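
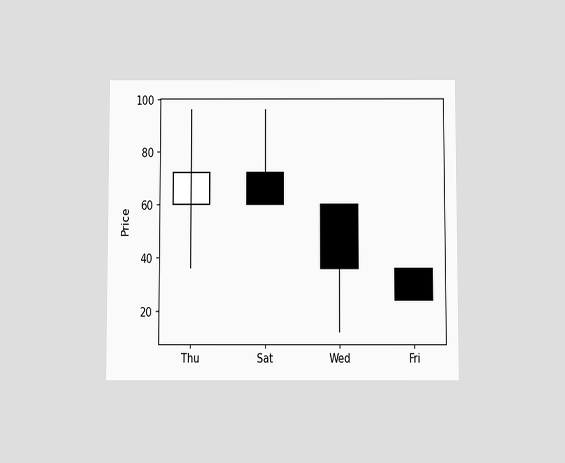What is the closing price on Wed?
36

The chart is viewed slightly from below. The Wed candle closes at 36.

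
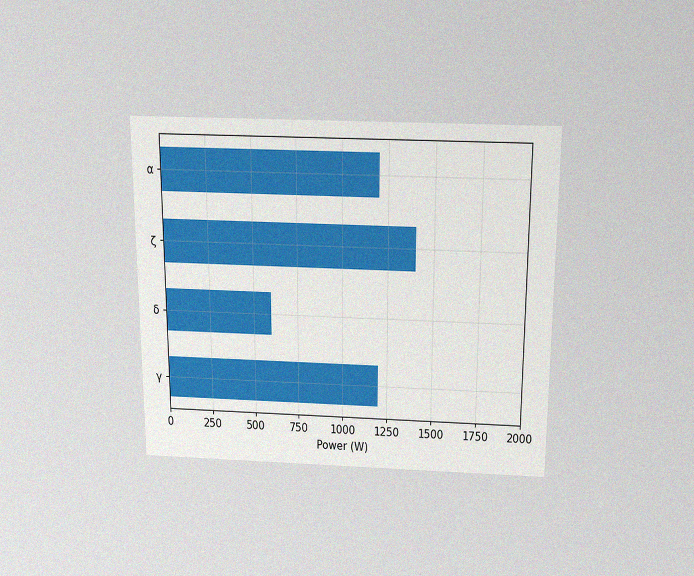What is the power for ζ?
1400W

The chart is viewed slightly from above, with some photo noise. Reading along the chart's x-axis, the ζ bar reaches 1400W.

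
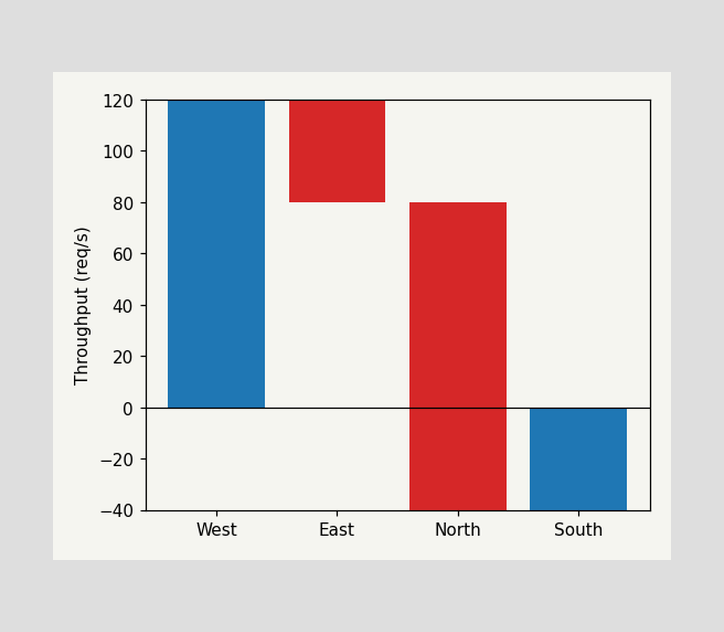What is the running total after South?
After South the running total reaches 0req/s.

0req/s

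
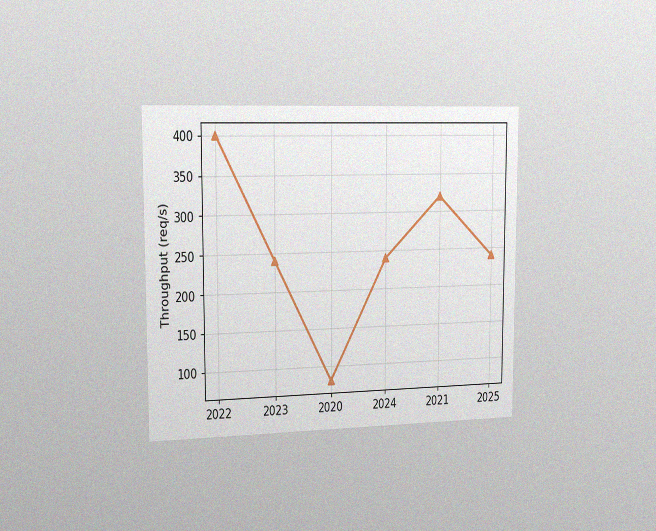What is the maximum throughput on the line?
The chart is viewed slightly from the left, with some photo noise. The highest point is at 2022, and reading across to the y-axis gives 400req/s.

400req/s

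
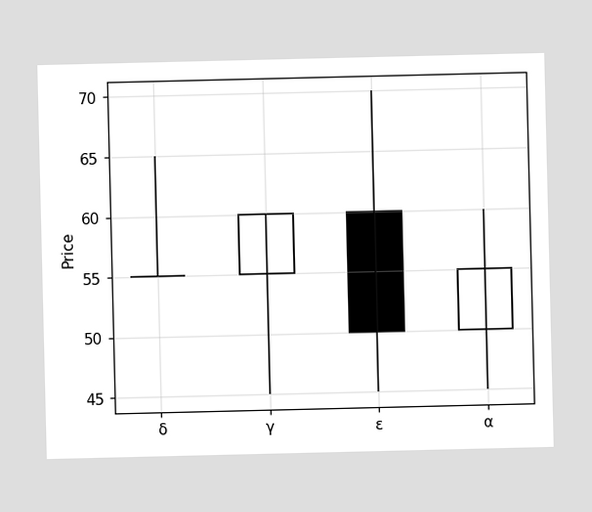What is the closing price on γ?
60

The γ candle closes at 60.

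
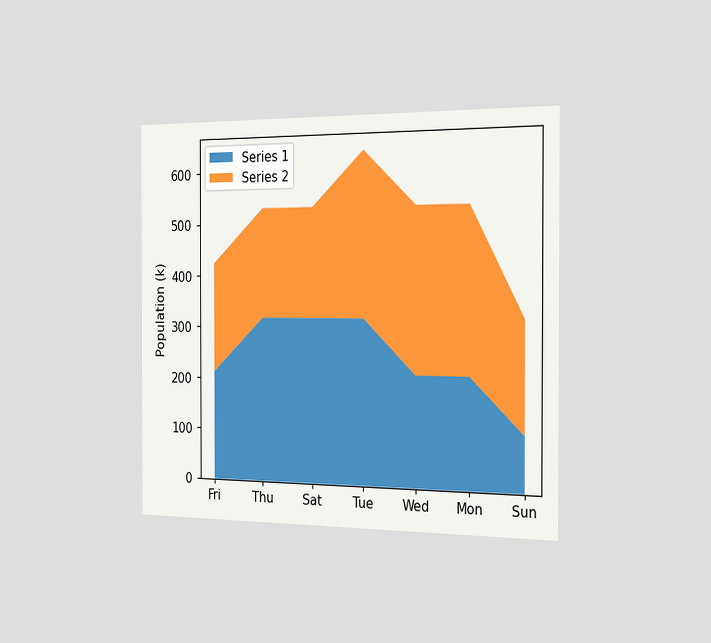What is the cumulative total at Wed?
The chart is viewed slightly from the right. The stacked total at Wed reaches 530k.

530k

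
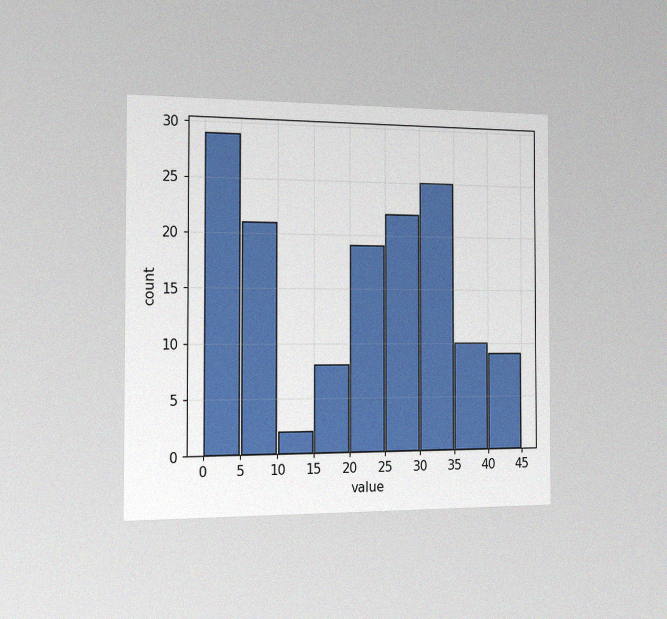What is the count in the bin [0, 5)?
29

The chart is viewed slightly from the left, with some photo noise. The [0, 5) bin has height 29.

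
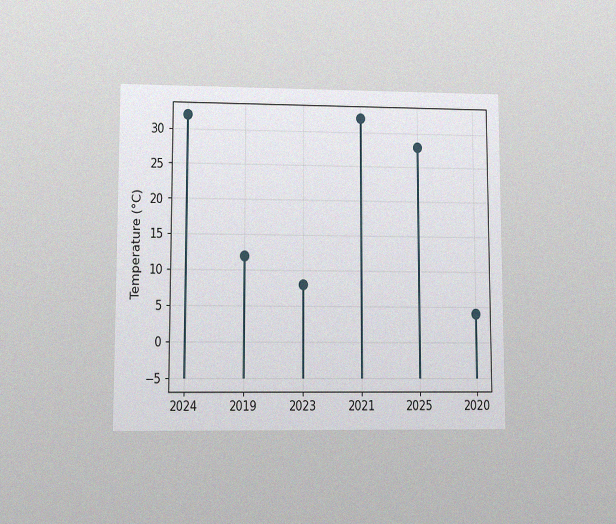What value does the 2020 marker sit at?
The chart is viewed at a slight angle, with some photo noise. The 2020 marker sits at 4°C.

4°C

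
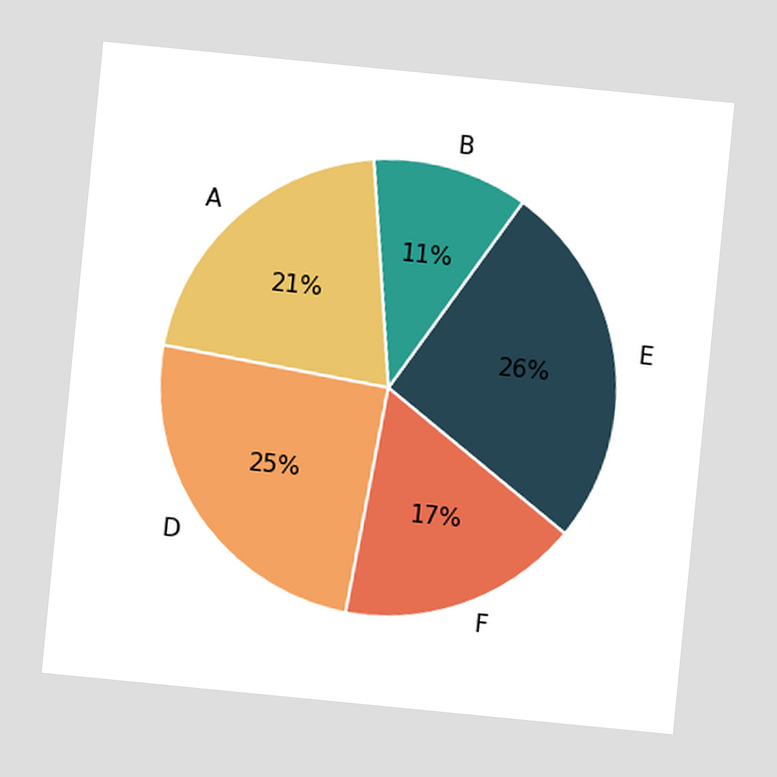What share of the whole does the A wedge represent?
21%

The chart is tilted about 6° clockwise. The A slice takes up 21% of the pie.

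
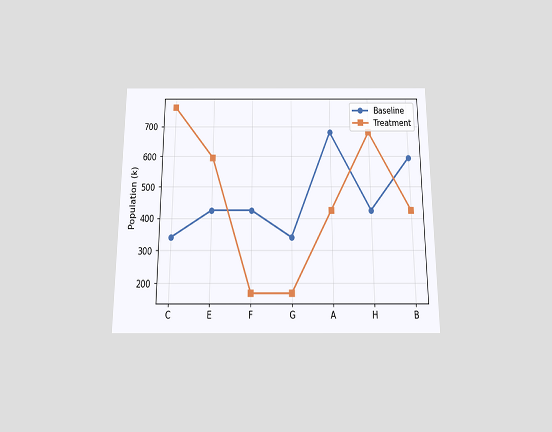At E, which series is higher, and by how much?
The chart is viewed slightly from below. At E, Treatment sits above the other line by 170k.

Treatment, by 170k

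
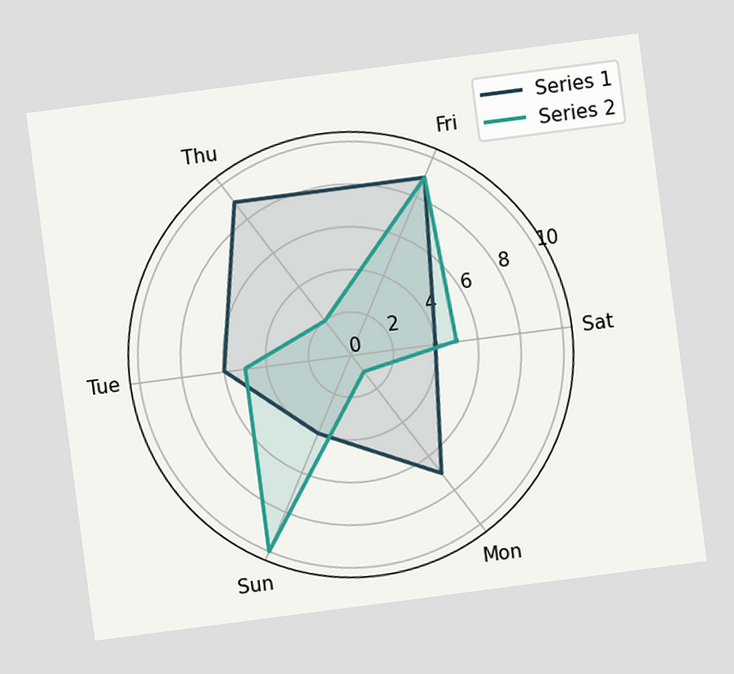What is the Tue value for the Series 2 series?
The chart is tilted about 7° counter-clockwise. On the Tue axis, Series 2 reaches 5.

5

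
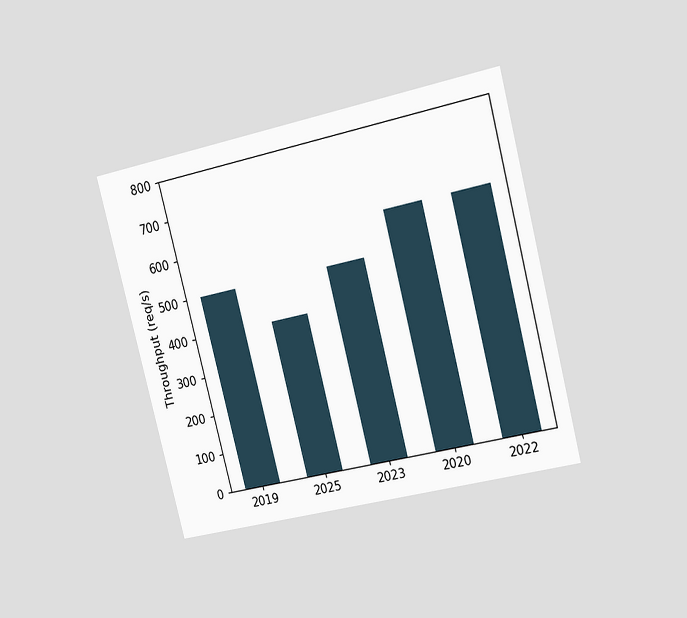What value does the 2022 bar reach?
600req/s

The chart is tilted about 14° counter-clockwise and viewed slightly from the right. Reading along the chart's y-axis, the 2022 bar reaches 600req/s.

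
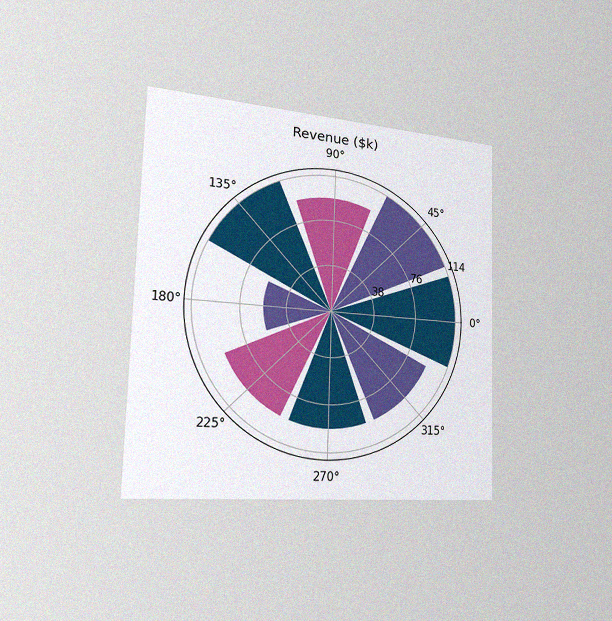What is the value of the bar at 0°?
$114k

The chart is viewed slightly from the left, with some photo noise. The bar at 0° reaches $114k on the radial axis.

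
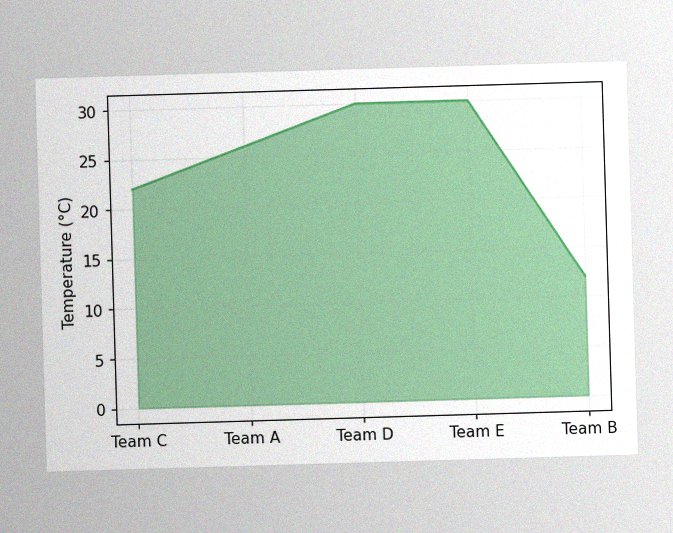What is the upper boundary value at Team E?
The image has some photo noise and uneven lighting. At Team E the upper boundary is at 30°C.

30°C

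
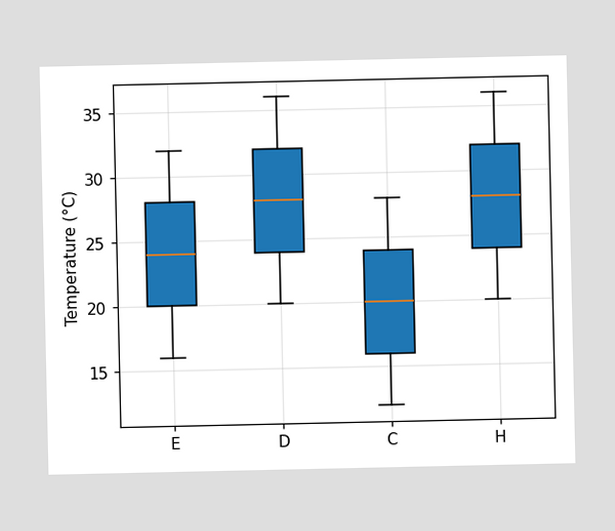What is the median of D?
28°C

The median line in the D box sits at 28°C.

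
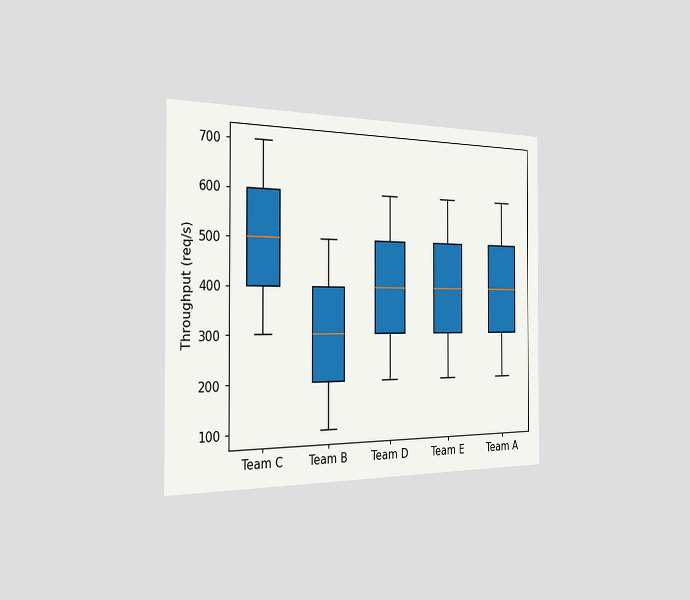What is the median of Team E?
The chart is viewed slightly from the left. The median line in the Team E box sits at 400req/s.

400req/s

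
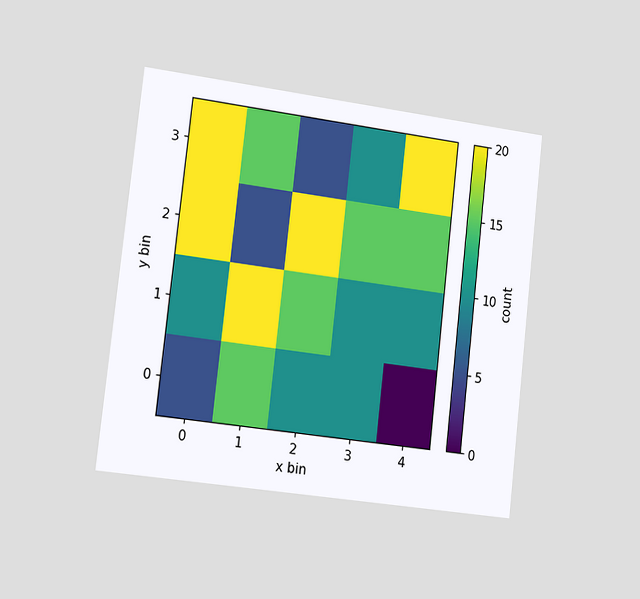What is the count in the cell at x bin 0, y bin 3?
20

The chart is tilted about 6° clockwise and viewed slightly from the left. Matching the cell (0, 3) against the colorbar gives 20.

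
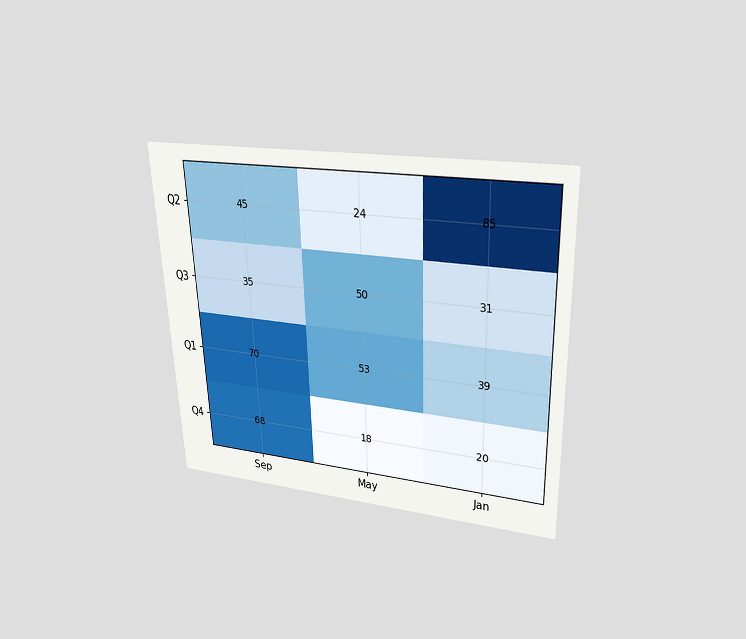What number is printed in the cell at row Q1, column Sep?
The chart is tilted about 2° counter-clockwise and viewed slightly from above. The (Q1, Sep) cell reads 70.

70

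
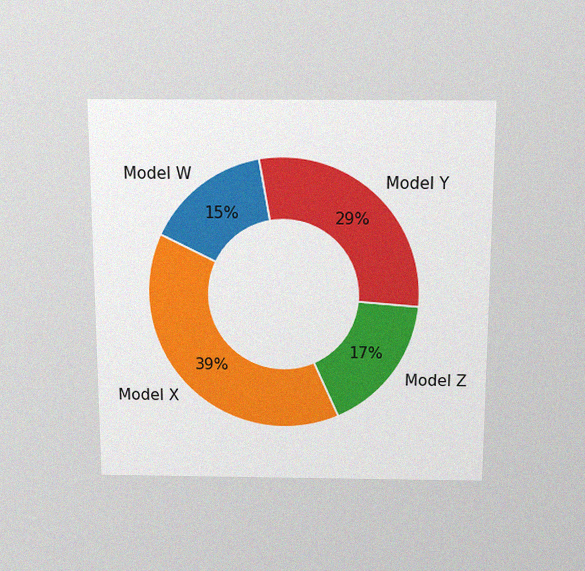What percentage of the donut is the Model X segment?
39%

The chart is viewed slightly from above, with some photo noise. The Model X segment takes up 39% of the ring.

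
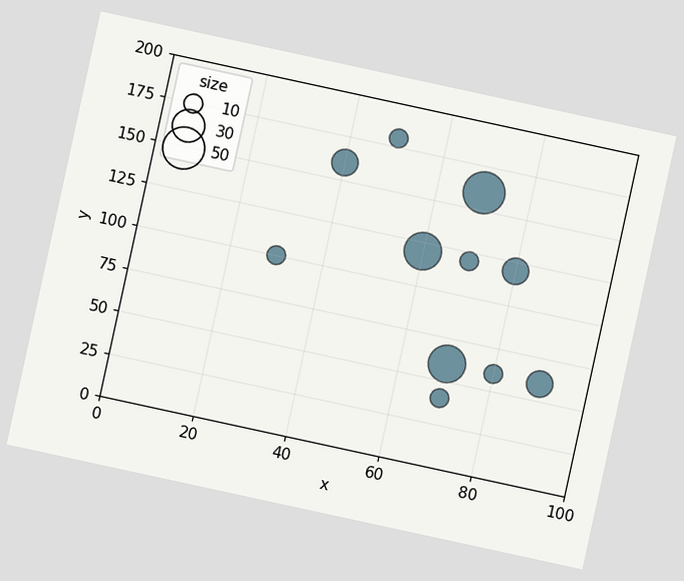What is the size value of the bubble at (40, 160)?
20

The chart is tilted about 12° clockwise. Matching the bubble at (40, 160) against the size legend gives 20.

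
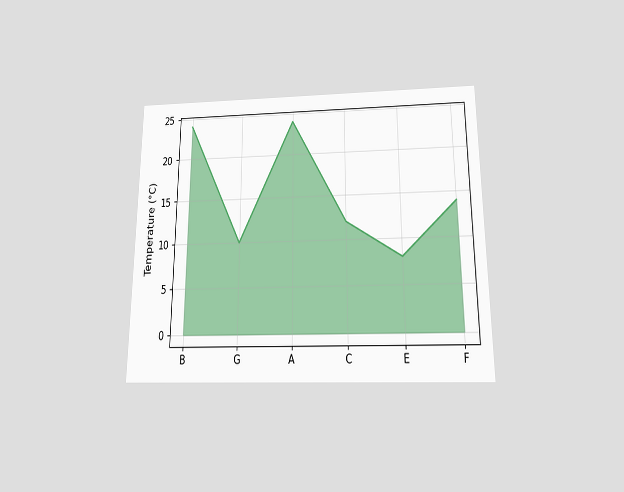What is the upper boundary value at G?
The chart is viewed slightly from below. At G the upper boundary is at 10°C.

10°C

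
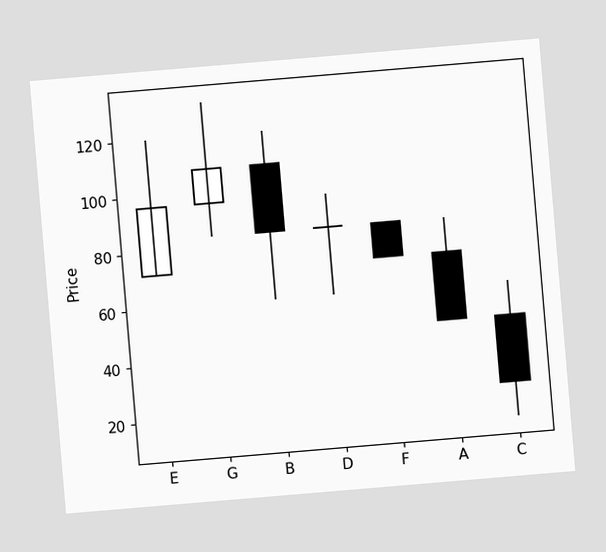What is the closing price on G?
The chart is tilted about 5° counter-clockwise. The G candle closes at 108.

108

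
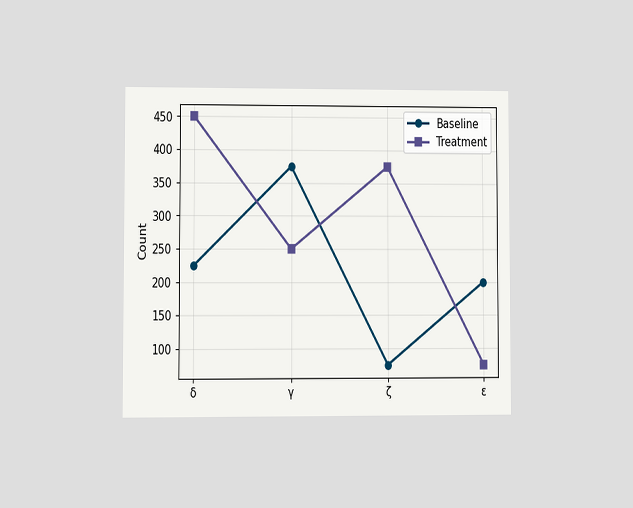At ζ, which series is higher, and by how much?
The chart is viewed at a slight angle. At ζ, Treatment sits above the other line by 300.

Treatment, by 300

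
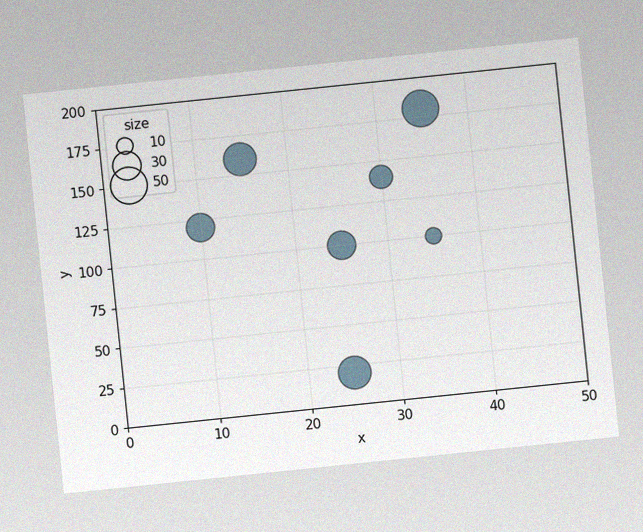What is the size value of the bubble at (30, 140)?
20

The chart is tilted about 6° counter-clockwise, with some photo noise. Matching the bubble at (30, 140) against the size legend gives 20.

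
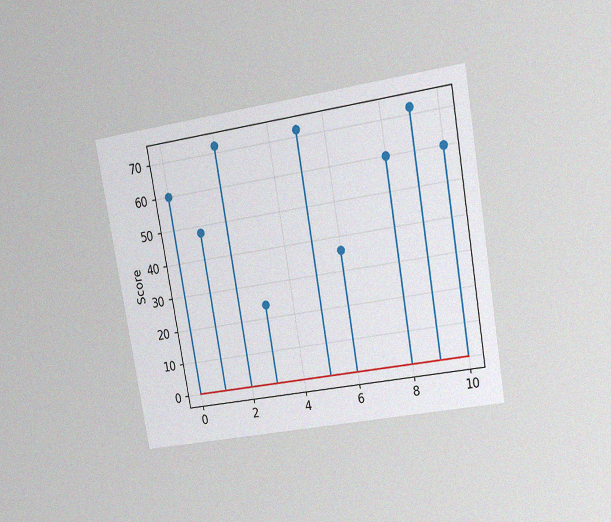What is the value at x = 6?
36

The chart is tilted about 10° counter-clockwise and viewed at a slight angle, with some photo noise. The stem at x=6 reaches 36.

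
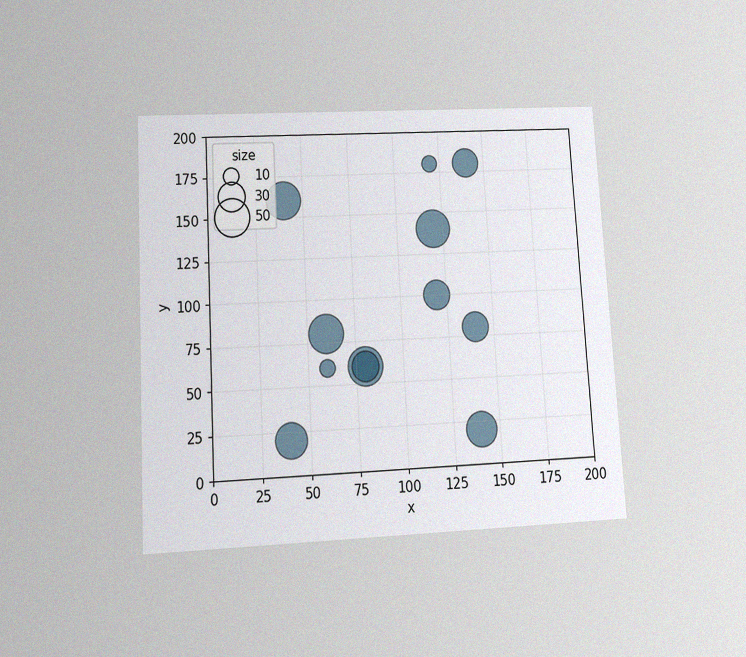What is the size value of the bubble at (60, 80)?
50

The chart is tilted about 3° counter-clockwise and viewed at a slight angle, with some photo noise. Matching the bubble at (60, 80) against the size legend gives 50.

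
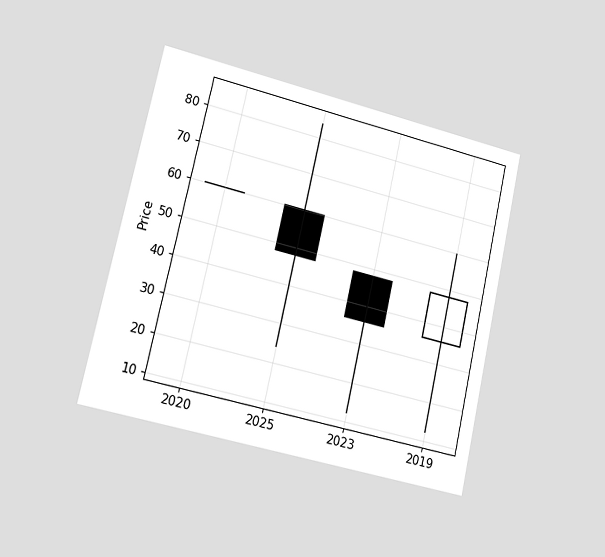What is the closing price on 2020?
60

The chart is tilted about 13° clockwise and viewed slightly from the left. The 2020 candle closes at 60.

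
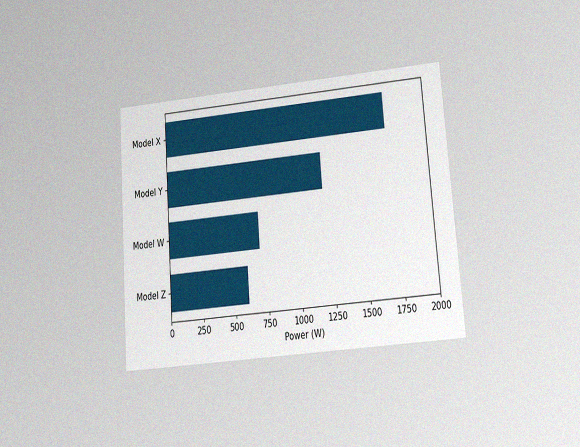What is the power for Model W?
700W

The chart is tilted about 4° counter-clockwise and viewed at a slight angle, with some photo noise. Reading along the chart's x-axis, the Model W bar reaches 700W.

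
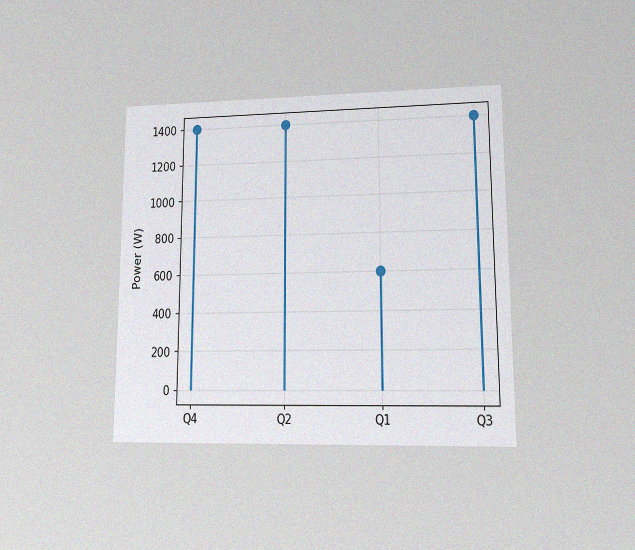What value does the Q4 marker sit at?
1400W

The chart is viewed at a slight angle, with some photo noise. The Q4 marker sits at 1400W.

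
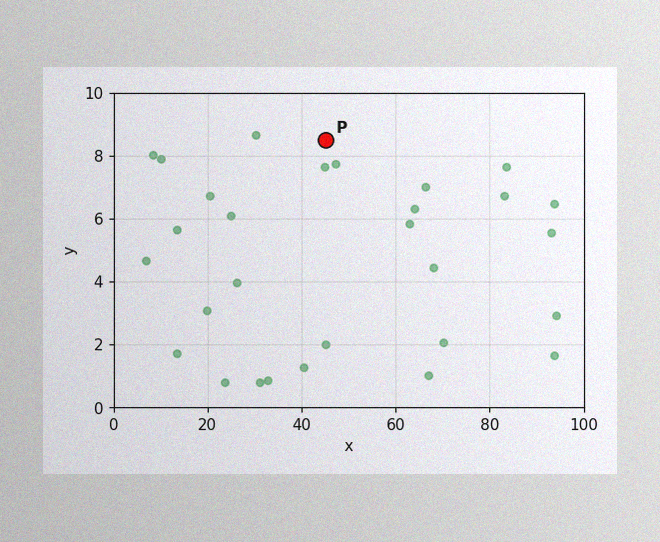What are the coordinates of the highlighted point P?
The image has some photo noise and uneven lighting. Following the gridlines from P to each axis, P sits at (45, 8.5).

(45, 8.5)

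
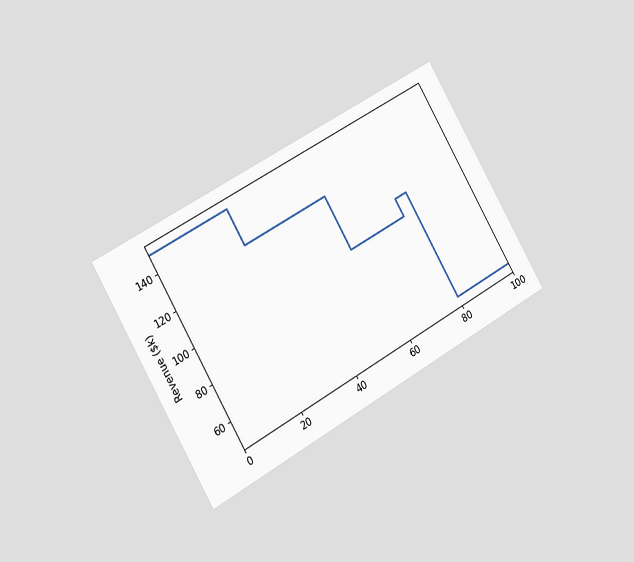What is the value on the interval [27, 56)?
$130k

The chart is tilted about 30° counter-clockwise and viewed slightly from the left. On [27, 56) the step sits at $130k.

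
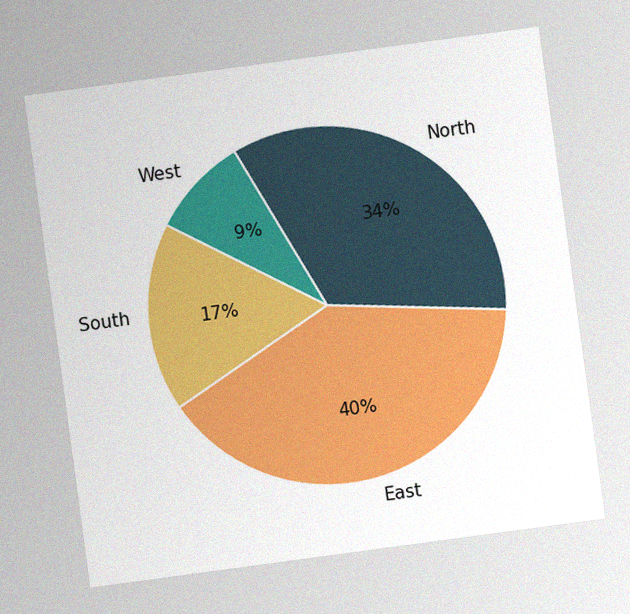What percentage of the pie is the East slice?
The chart is tilted about 8° counter-clockwise, with some photo noise. The East slice takes up 40% of the pie.

40%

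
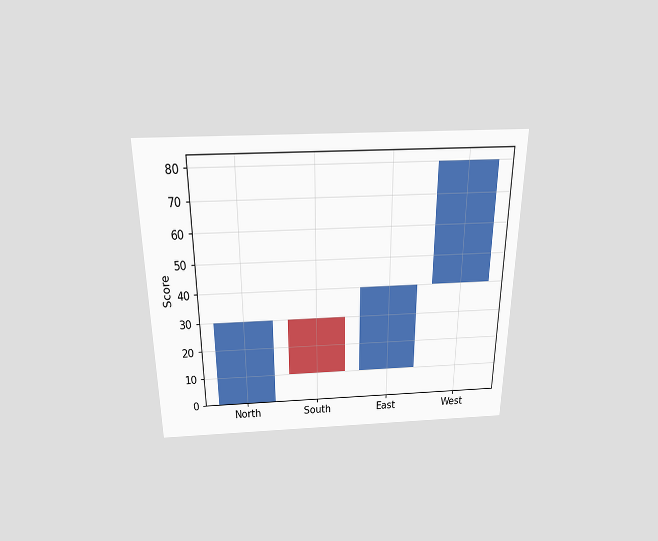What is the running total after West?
The chart is viewed slightly from above. After West the running total reaches 80.

80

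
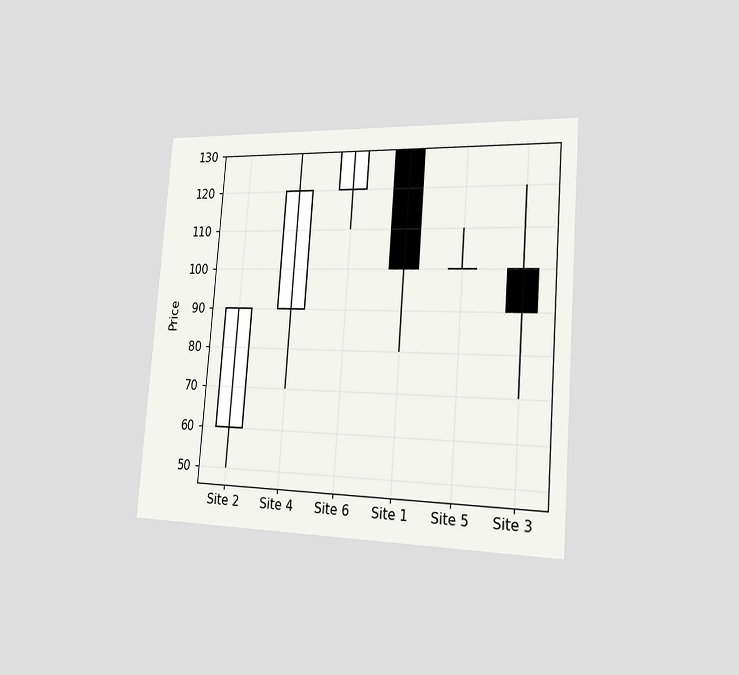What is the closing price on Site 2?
The chart is tilted about 4° clockwise and viewed slightly from the right. The Site 2 candle closes at 90.

90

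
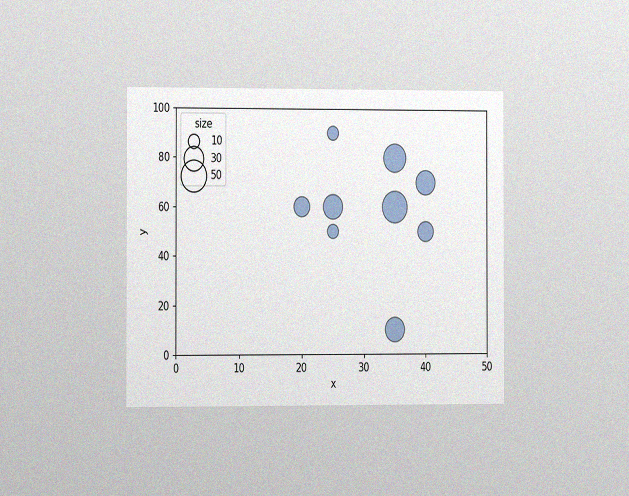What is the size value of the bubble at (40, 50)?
The chart is viewed slightly from the left, with some photo noise. Matching the bubble at (40, 50) against the size legend gives 20.

20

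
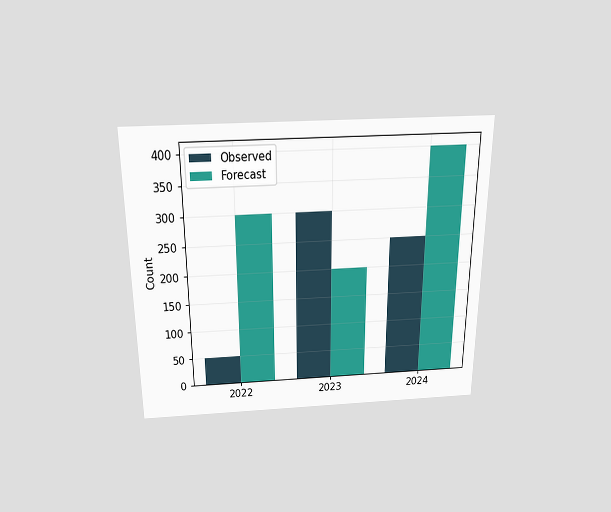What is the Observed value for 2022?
The chart is viewed slightly from above. The Observed bar at 2022 reaches 50 on the y-axis.

50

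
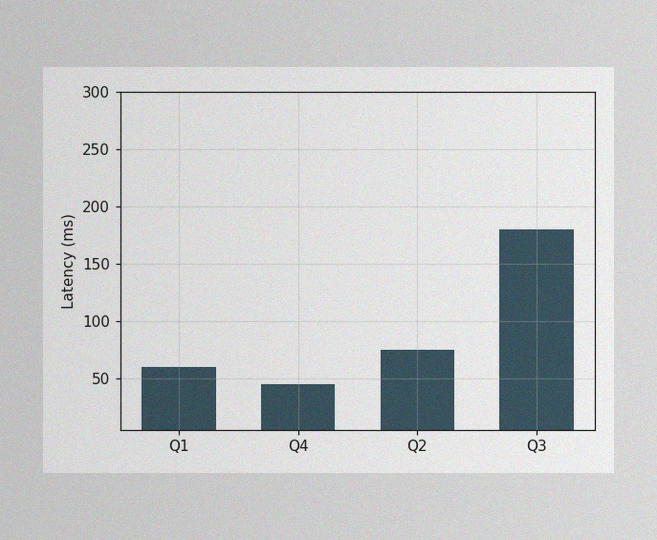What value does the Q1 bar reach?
60ms

The image has some photo noise and uneven lighting. Reading along the chart's y-axis, the Q1 bar reaches 60ms.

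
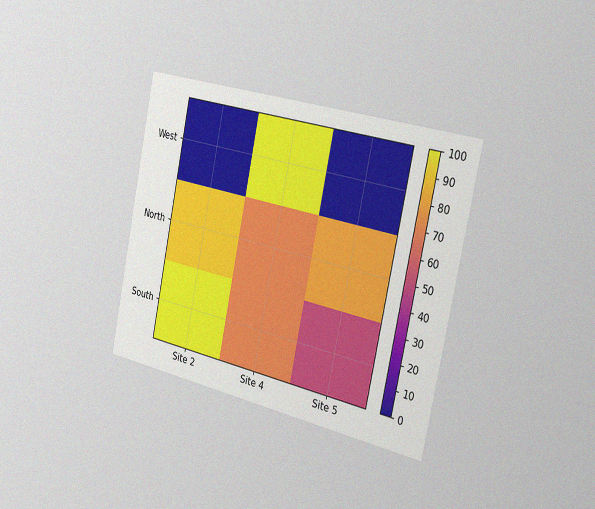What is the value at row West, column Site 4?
100

The chart is tilted about 12° clockwise and viewed slightly from the right, with some photo noise. Matching cell (West, Site 4) against the colorbar gives 100.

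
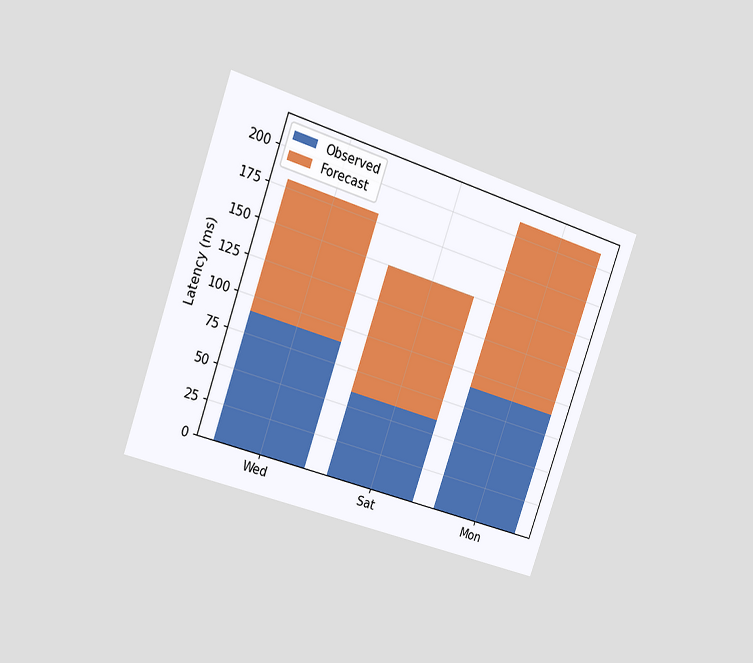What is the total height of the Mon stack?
The chart is tilted about 19° clockwise and viewed slightly from the left. The Mon stack's top reaches 210ms on the y-axis.

210ms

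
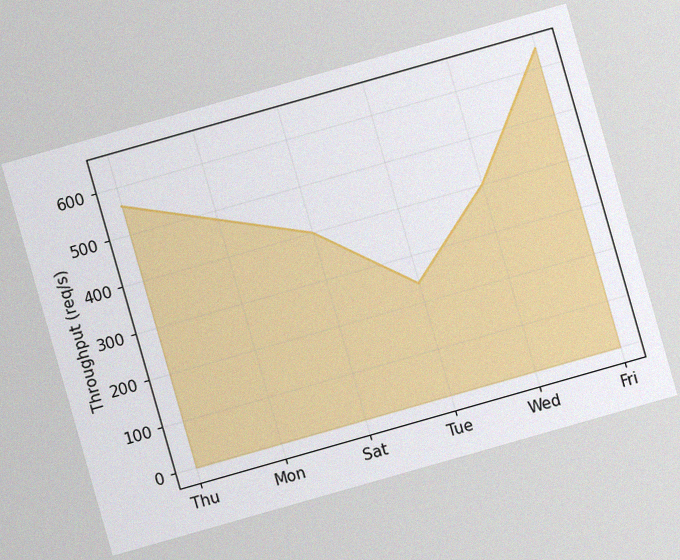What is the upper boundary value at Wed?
The chart is tilted about 16° counter-clockwise, with some photo noise. At Wed the upper boundary is at 400req/s.

400req/s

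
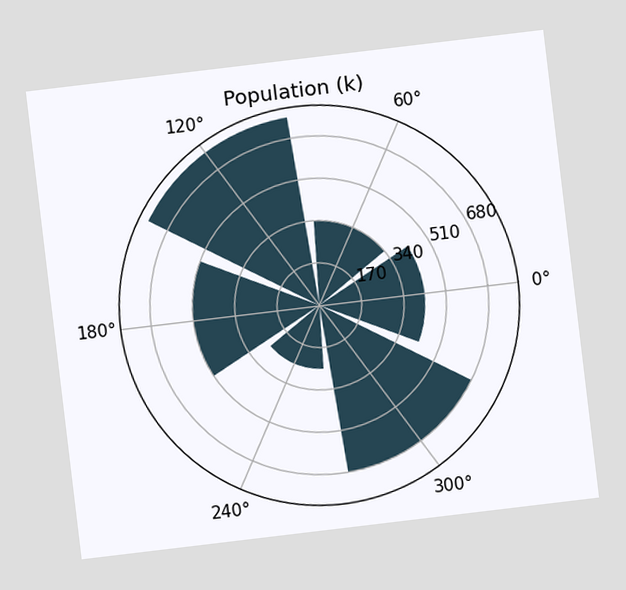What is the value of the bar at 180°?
510k

The chart is tilted about 7° counter-clockwise. The bar at 180° reaches 510k on the radial axis.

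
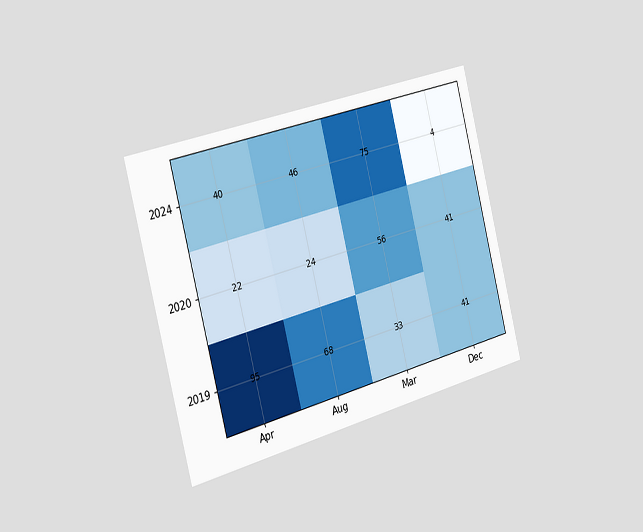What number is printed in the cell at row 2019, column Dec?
The chart is tilted about 15° counter-clockwise and viewed slightly from the left. The (2019, Dec) cell reads 41.

41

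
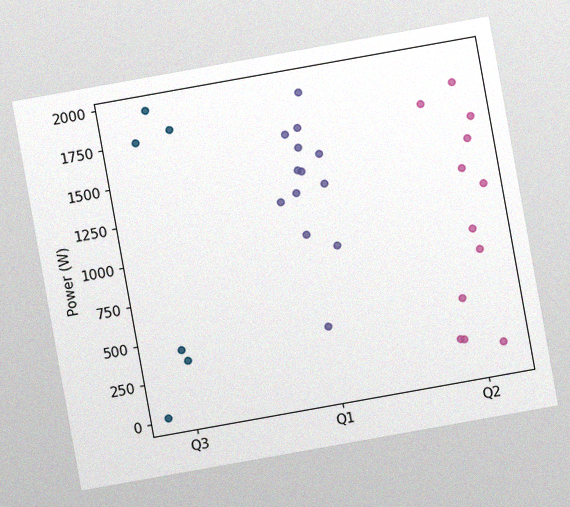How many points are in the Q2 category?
The chart is tilted about 10° counter-clockwise, with some photo noise. Counting the markers in the Q2 column gives 12.

12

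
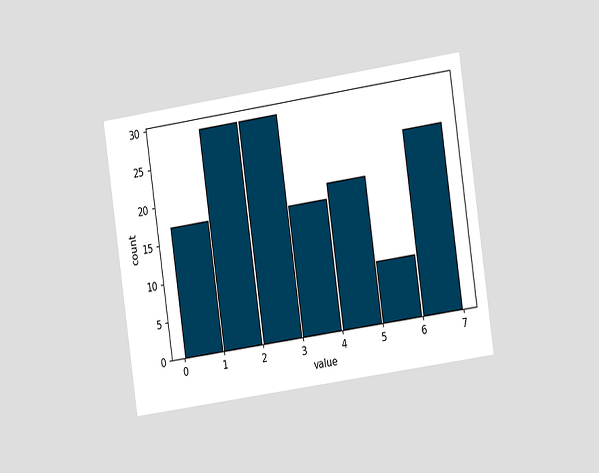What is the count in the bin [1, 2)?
The chart is tilted about 8° counter-clockwise and viewed slightly from the right. The [1, 2) bin has height 29.

29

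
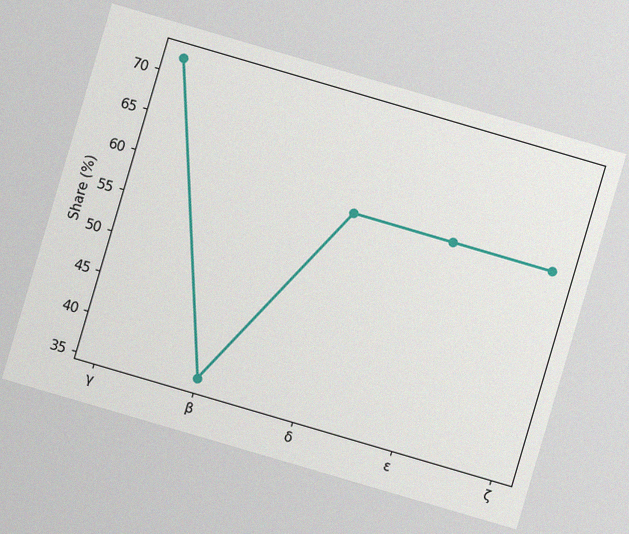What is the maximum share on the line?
The chart is tilted about 16° clockwise, with some photo noise. The highest point is at γ, and reading across to the y-axis gives 72%.

72%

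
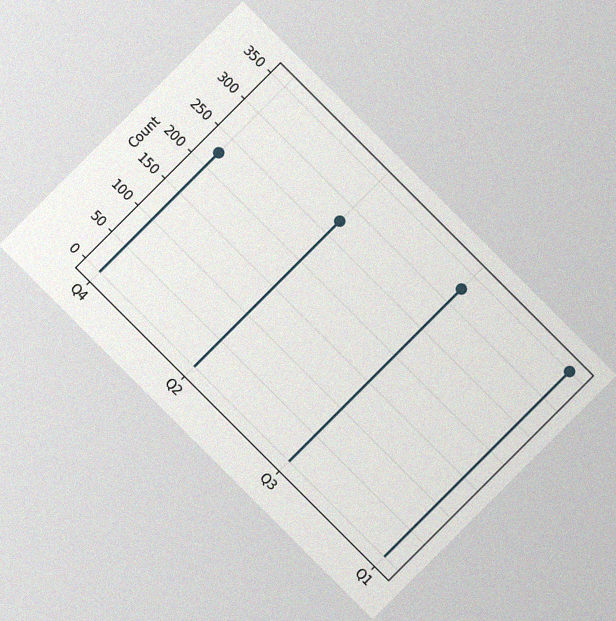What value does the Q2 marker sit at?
The chart is tilted about 45° clockwise, with some photo noise. The Q2 marker sits at 275.

275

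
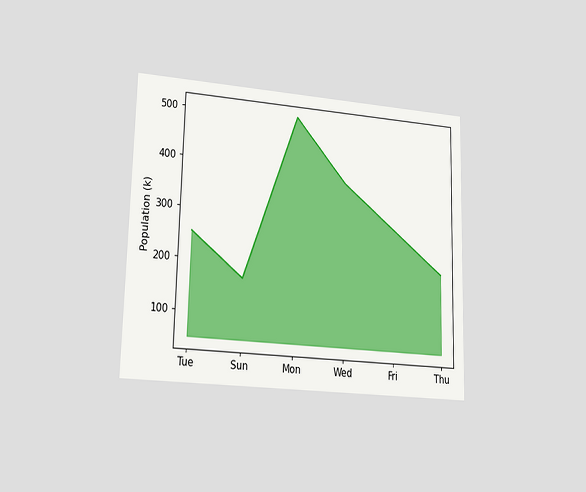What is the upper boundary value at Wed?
The chart is viewed at a slight angle. At Wed the upper boundary is at 378k.

378k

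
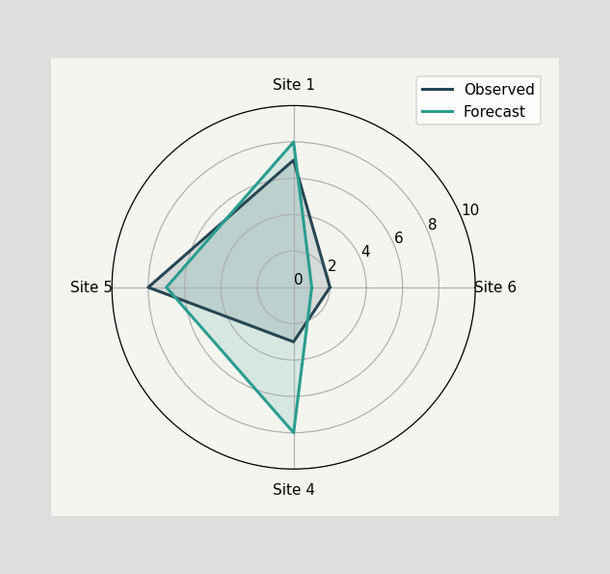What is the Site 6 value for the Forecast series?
1

On the Site 6 axis, Forecast reaches 1.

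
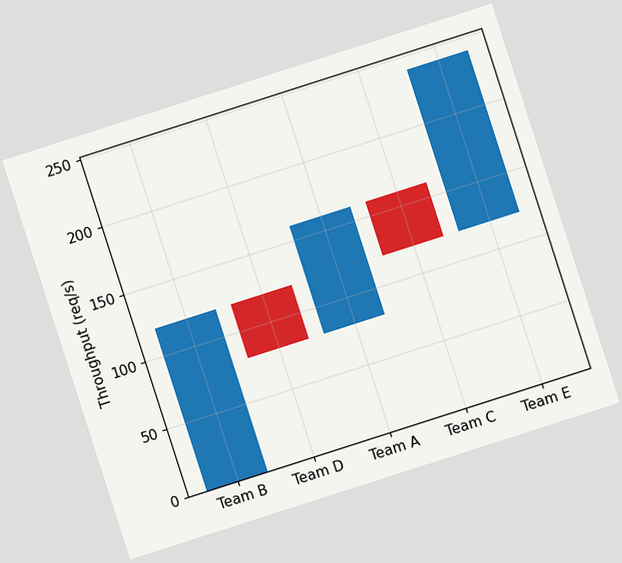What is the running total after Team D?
80req/s

The chart is tilted about 18° counter-clockwise. After Team D the running total reaches 80req/s.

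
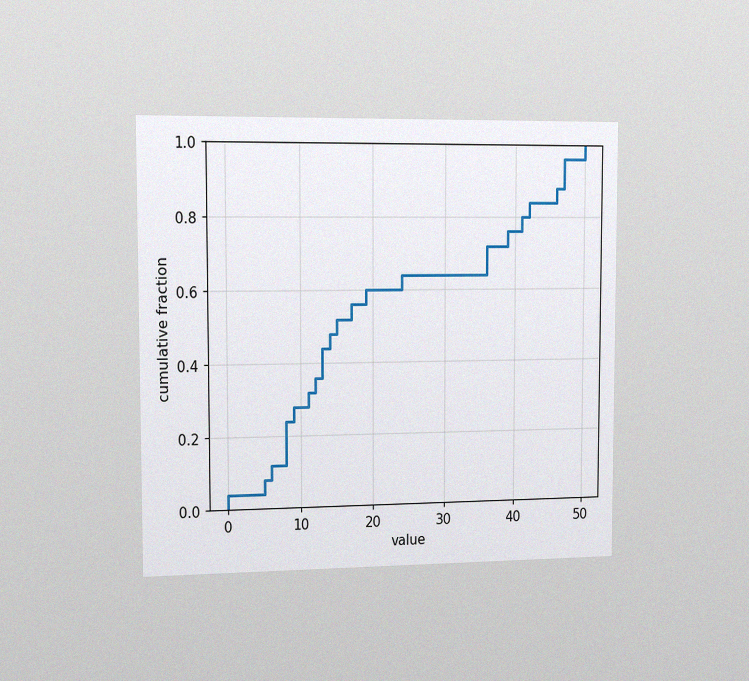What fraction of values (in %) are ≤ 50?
The chart is viewed slightly from the left, with some photo noise. At x=50 the ECDF step is at 100%.

100%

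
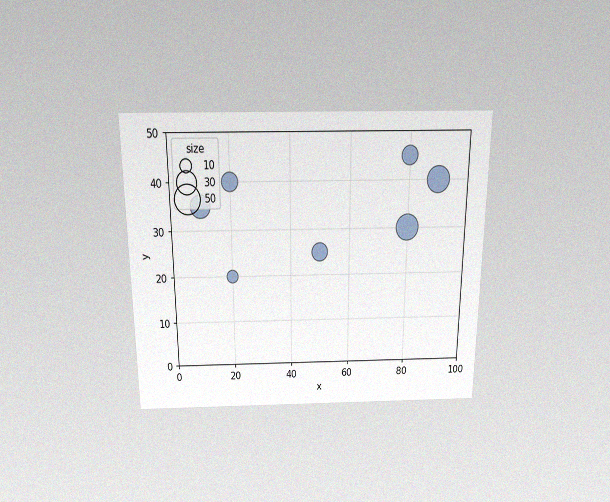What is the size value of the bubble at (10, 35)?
The chart is viewed slightly from above, with some photo noise. Matching the bubble at (10, 35) against the size legend gives 30.

30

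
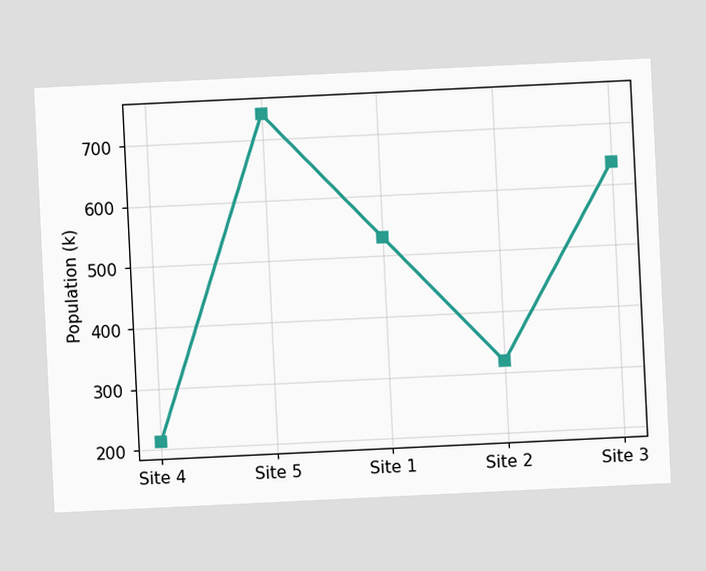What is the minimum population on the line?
212k

The chart is tilted about 3° counter-clockwise. The lowest point is at Site 4, and reading across to the y-axis gives 212k.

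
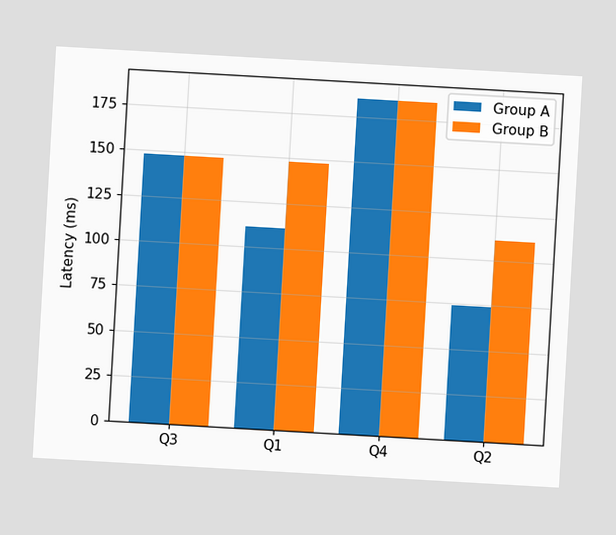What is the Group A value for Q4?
The chart is tilted about 3° clockwise. The Group A bar at Q4 reaches 185ms on the y-axis.

185ms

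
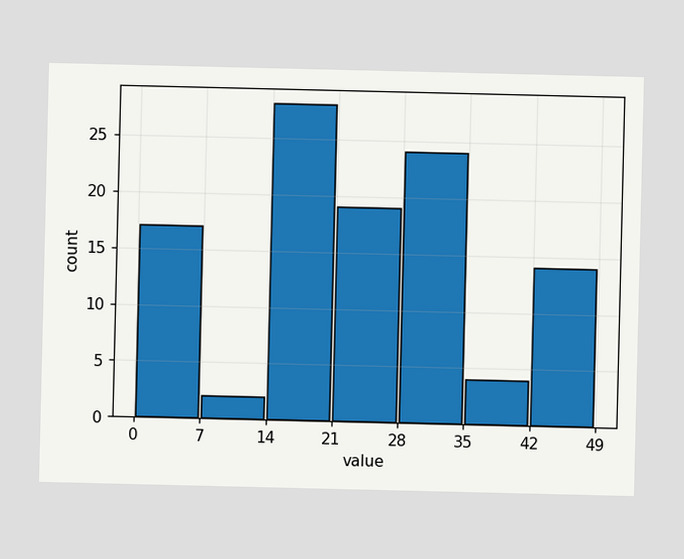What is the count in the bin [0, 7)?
The [0, 7) bin has height 17.

17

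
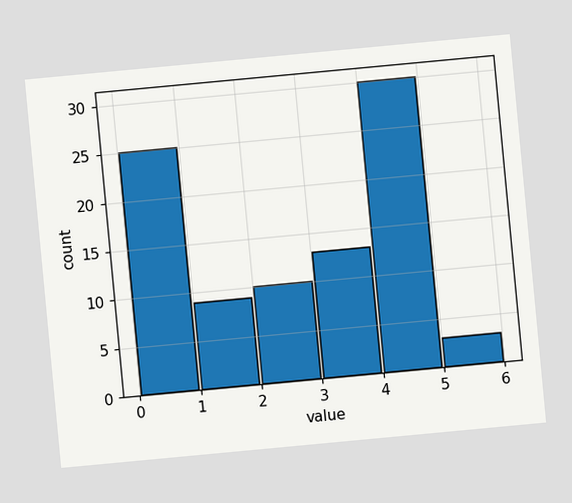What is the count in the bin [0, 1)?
25

The chart is tilted about 5° counter-clockwise. The [0, 1) bin has height 25.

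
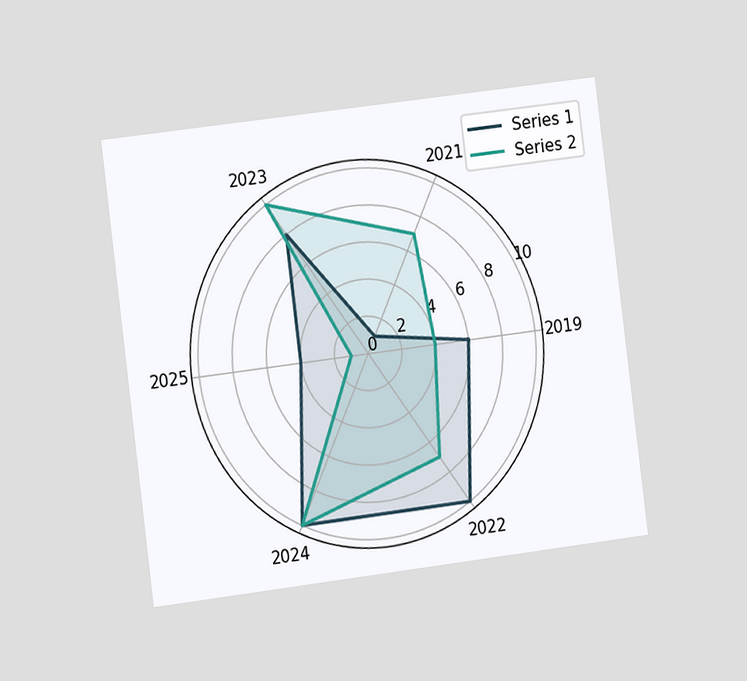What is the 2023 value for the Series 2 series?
The chart is tilted about 7° counter-clockwise and viewed slightly from the left. On the 2023 axis, Series 2 reaches 10.

10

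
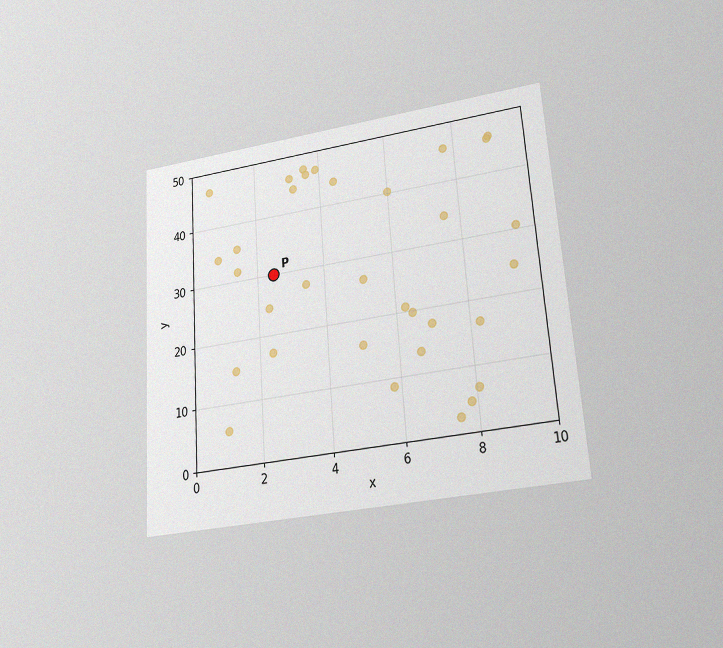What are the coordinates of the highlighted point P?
The chart is tilted about 4° counter-clockwise and viewed at a slight angle, with some photo noise. Following the gridlines from P to each axis, P sits at (2.5, 30).

(2.5, 30)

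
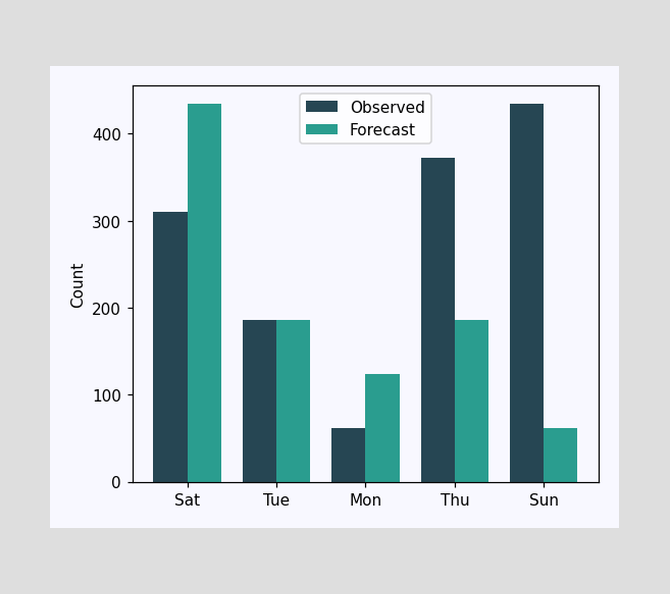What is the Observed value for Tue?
186

The Observed bar at Tue reaches 186 on the y-axis.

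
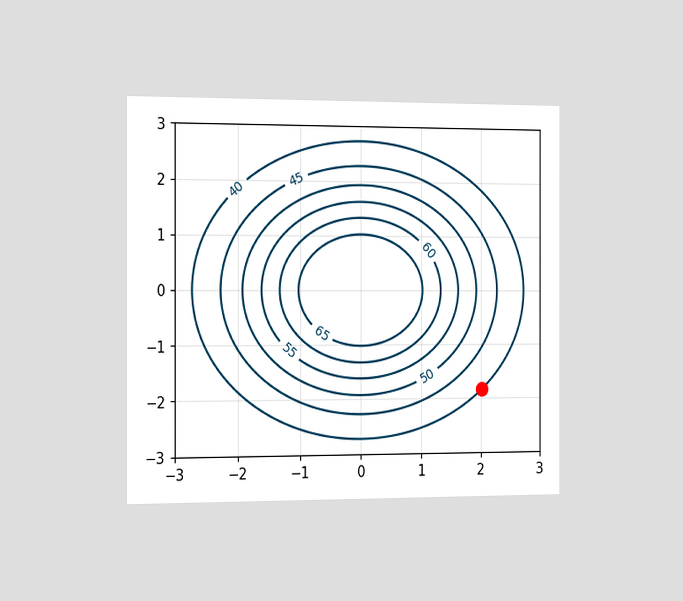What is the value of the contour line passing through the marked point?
The chart is viewed slightly from the left. The marked point sits on the contour labelled 40.

40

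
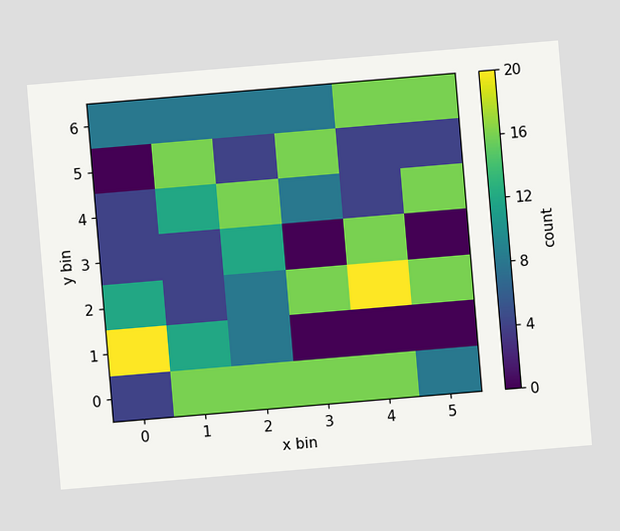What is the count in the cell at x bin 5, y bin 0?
8

The chart is tilted about 5° counter-clockwise. Matching the cell (5, 0) against the colorbar gives 8.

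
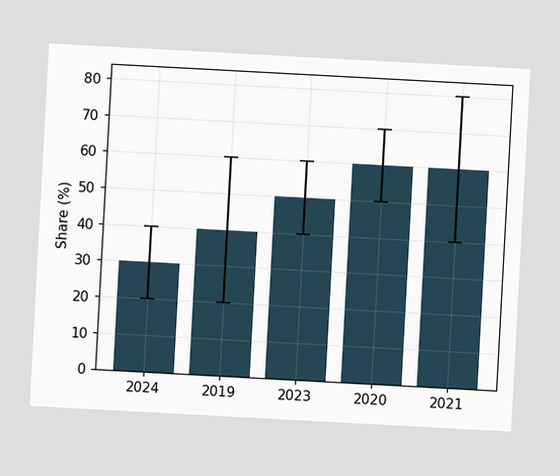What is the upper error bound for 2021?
The chart is tilted about 3° clockwise. The 2021 bar's upper whisker reaches 80%.

80%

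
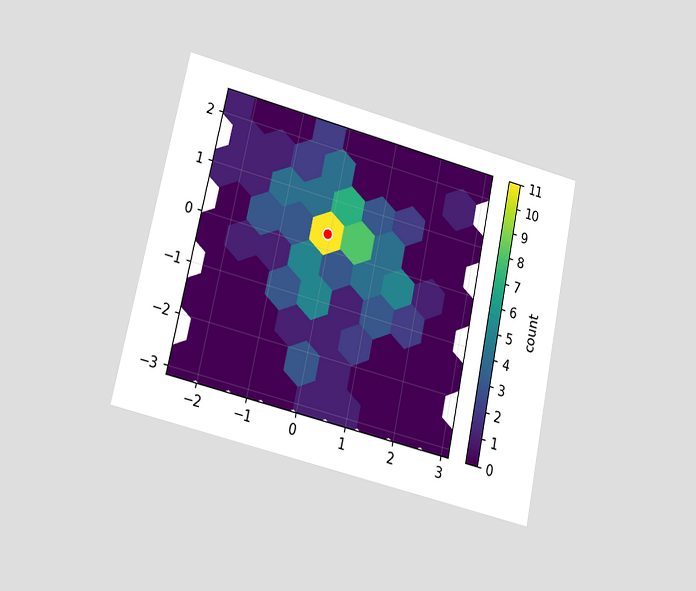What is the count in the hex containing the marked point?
11

The chart is tilted about 12° clockwise and viewed at a slight angle. The marked hex reads 11 on the colorbar.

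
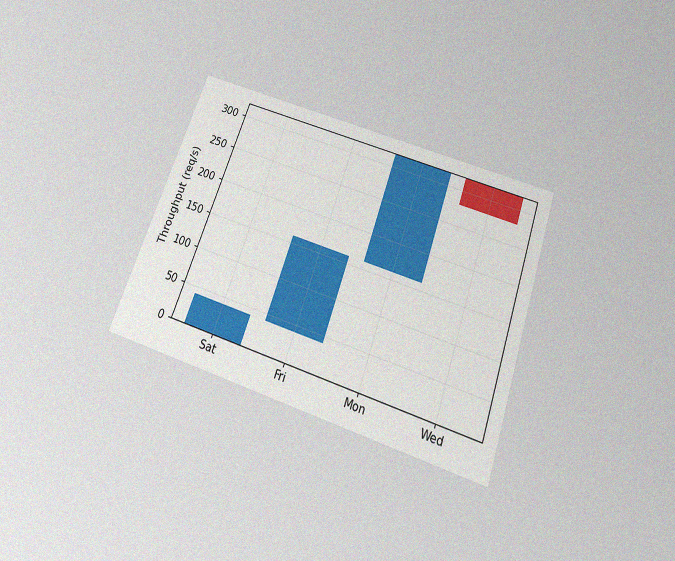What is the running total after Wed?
280req/s

The chart is tilted about 19° clockwise and viewed slightly from below, with some photo noise. After Wed the running total reaches 280req/s.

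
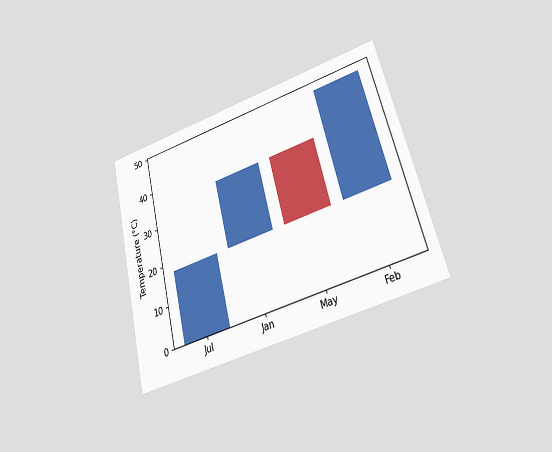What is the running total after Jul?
The chart is tilted about 14° counter-clockwise and viewed at a slight angle. After Jul the running total reaches 18°C.

18°C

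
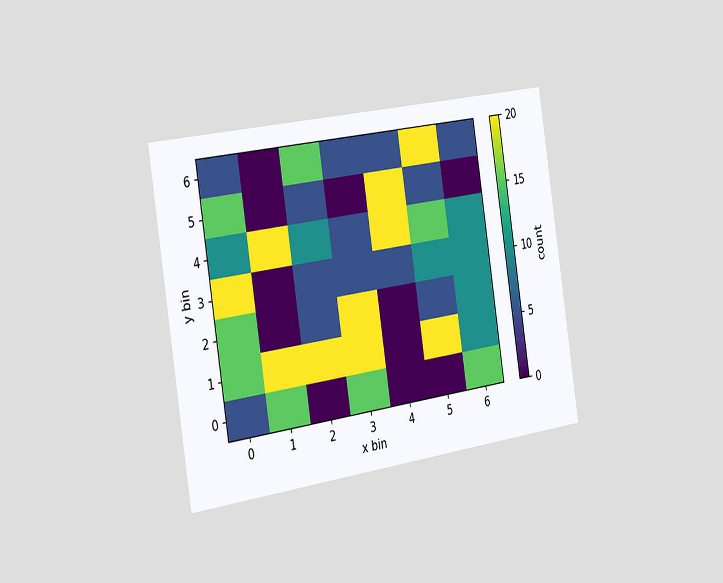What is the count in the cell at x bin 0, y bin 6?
5

The chart is tilted about 9° counter-clockwise and viewed slightly from the left. Matching the cell (0, 6) against the colorbar gives 5.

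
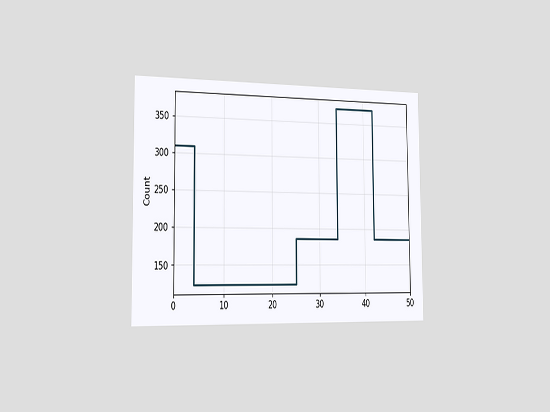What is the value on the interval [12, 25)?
124

The chart is viewed slightly from the left. On [12, 25) the step sits at 124.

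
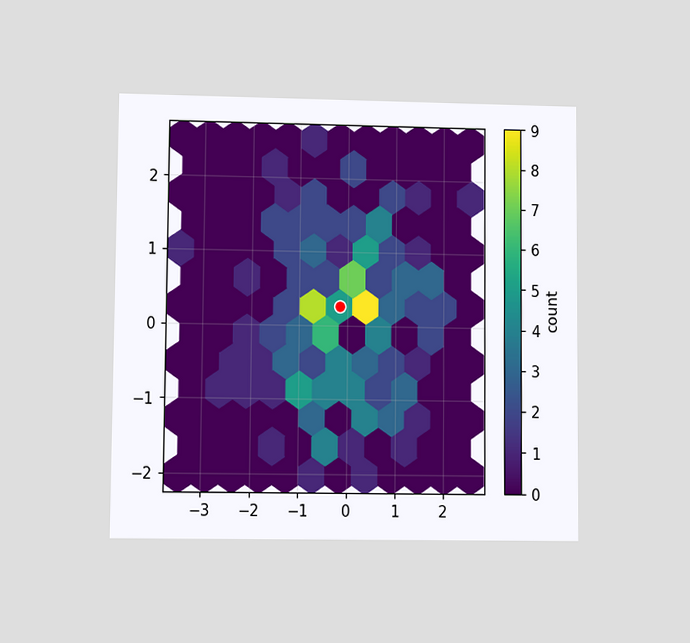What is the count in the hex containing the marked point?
5

The chart is viewed at a slight angle. The marked hex reads 5 on the colorbar.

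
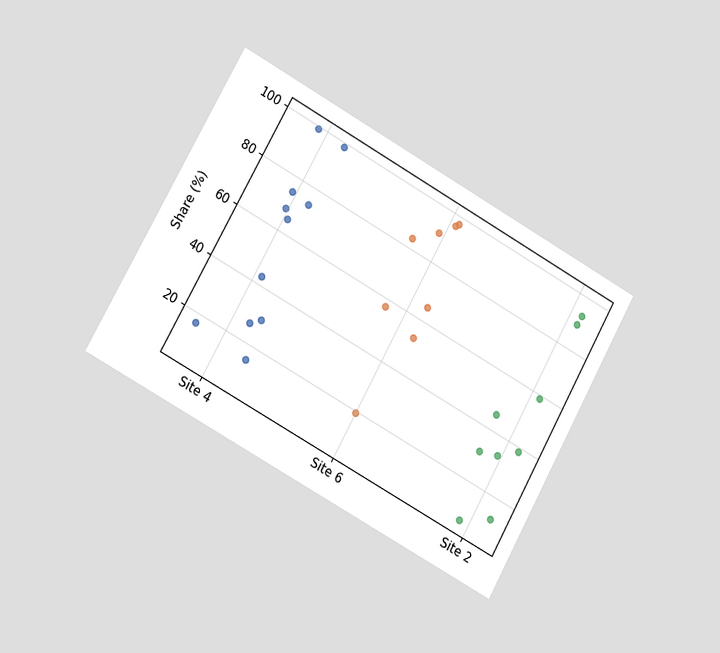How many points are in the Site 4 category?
11

The chart is tilted about 29° clockwise and viewed slightly from the left. Counting the markers in the Site 4 column gives 11.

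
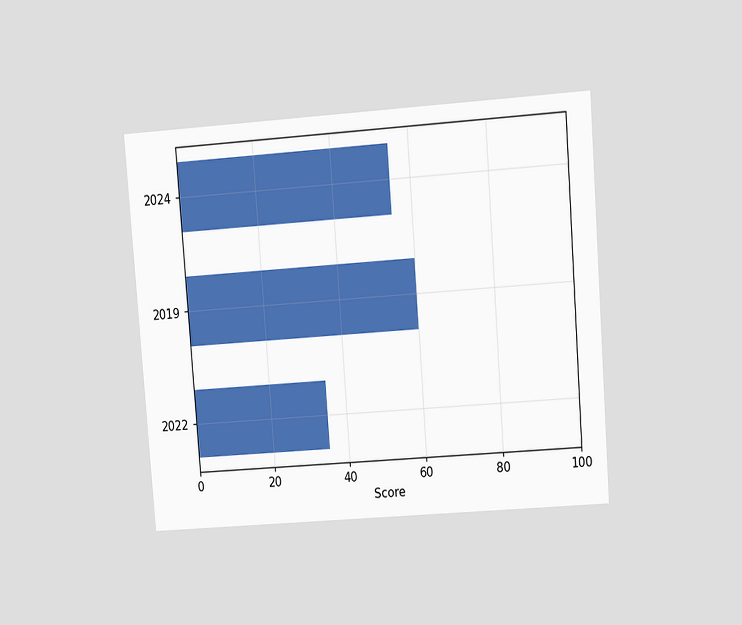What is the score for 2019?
60

The chart is tilted about 4° counter-clockwise and viewed at a slight angle. Reading along the chart's x-axis, the 2019 bar reaches 60.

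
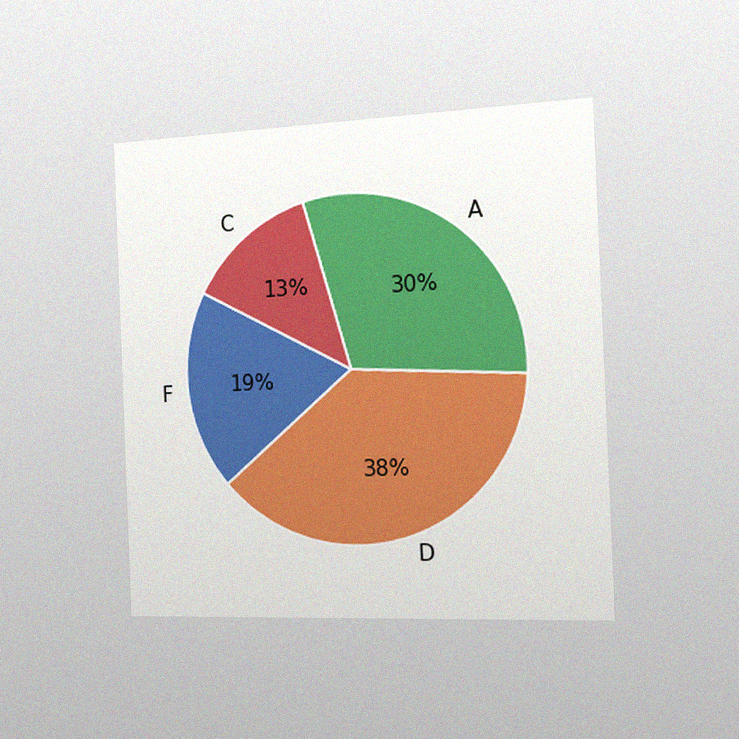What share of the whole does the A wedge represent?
30%

The chart is tilted about 2° counter-clockwise and viewed slightly from the right, with some photo noise. The A slice takes up 30% of the pie.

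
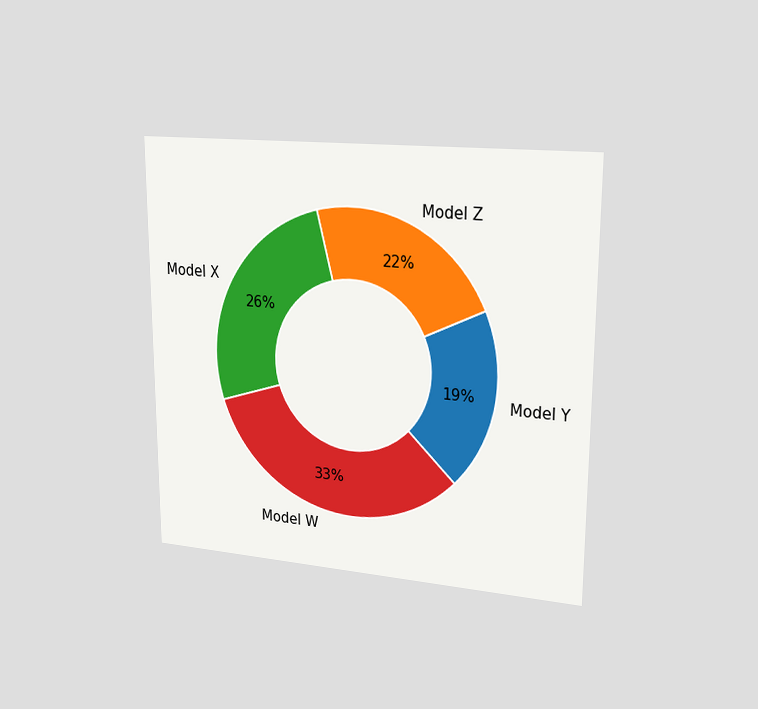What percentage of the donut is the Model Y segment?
19%

The chart is viewed slightly from the right. The Model Y segment takes up 19% of the ring.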